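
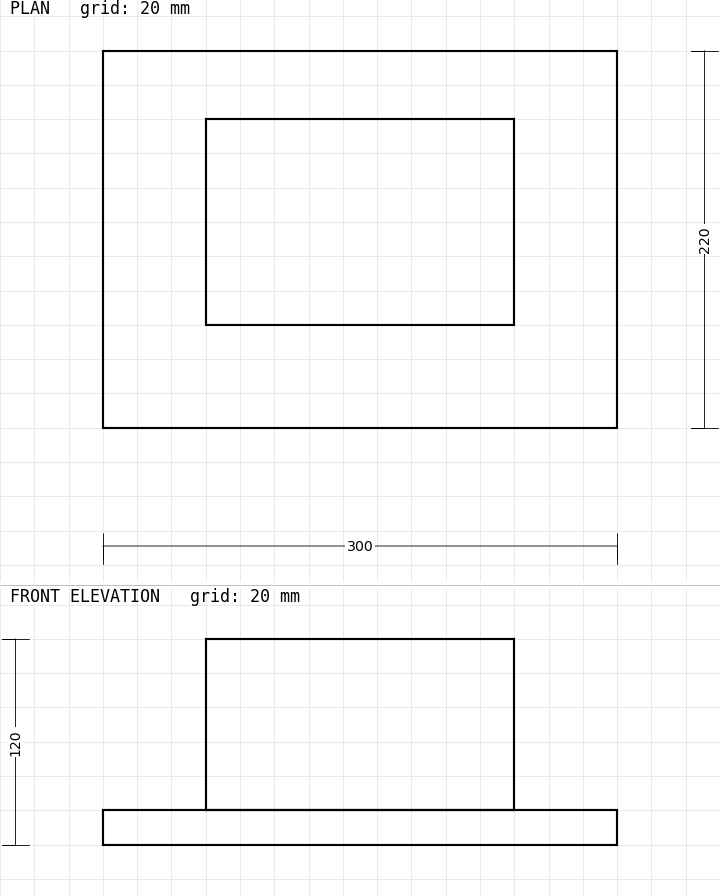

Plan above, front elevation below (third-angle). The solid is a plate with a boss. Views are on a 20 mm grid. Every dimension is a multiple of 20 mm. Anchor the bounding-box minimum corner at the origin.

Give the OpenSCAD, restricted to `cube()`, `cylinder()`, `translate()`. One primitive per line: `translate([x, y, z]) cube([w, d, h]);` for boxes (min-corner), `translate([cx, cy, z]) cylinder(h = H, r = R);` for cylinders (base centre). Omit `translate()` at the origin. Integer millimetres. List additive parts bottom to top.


cube([300, 220, 20]);
translate([60, 60, 20]) cube([180, 120, 100]);


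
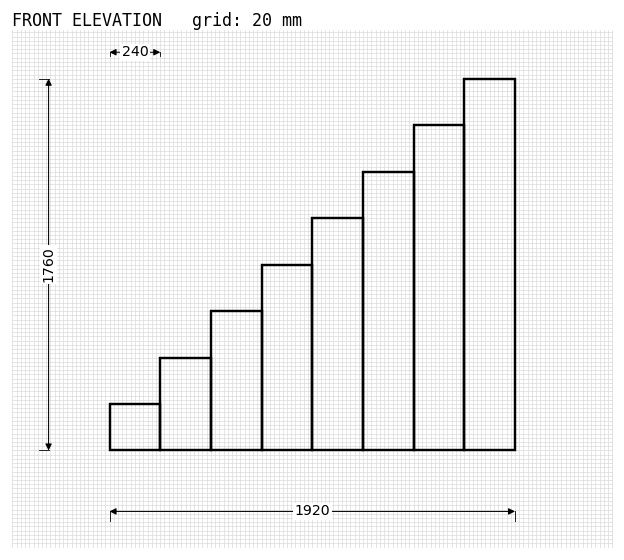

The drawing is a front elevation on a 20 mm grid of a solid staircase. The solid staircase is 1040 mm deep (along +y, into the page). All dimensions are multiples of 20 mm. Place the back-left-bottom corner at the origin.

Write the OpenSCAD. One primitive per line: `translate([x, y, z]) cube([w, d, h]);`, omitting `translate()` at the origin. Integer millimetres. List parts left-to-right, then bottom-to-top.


cube([240, 1040, 220]);
translate([240, 0, 0]) cube([240, 1040, 440]);
translate([480, 0, 0]) cube([240, 1040, 660]);
translate([720, 0, 0]) cube([240, 1040, 880]);
translate([960, 0, 0]) cube([240, 1040, 1100]);
translate([1200, 0, 0]) cube([240, 1040, 1320]);
translate([1440, 0, 0]) cube([240, 1040, 1540]);
translate([1680, 0, 0]) cube([240, 1040, 1760]);


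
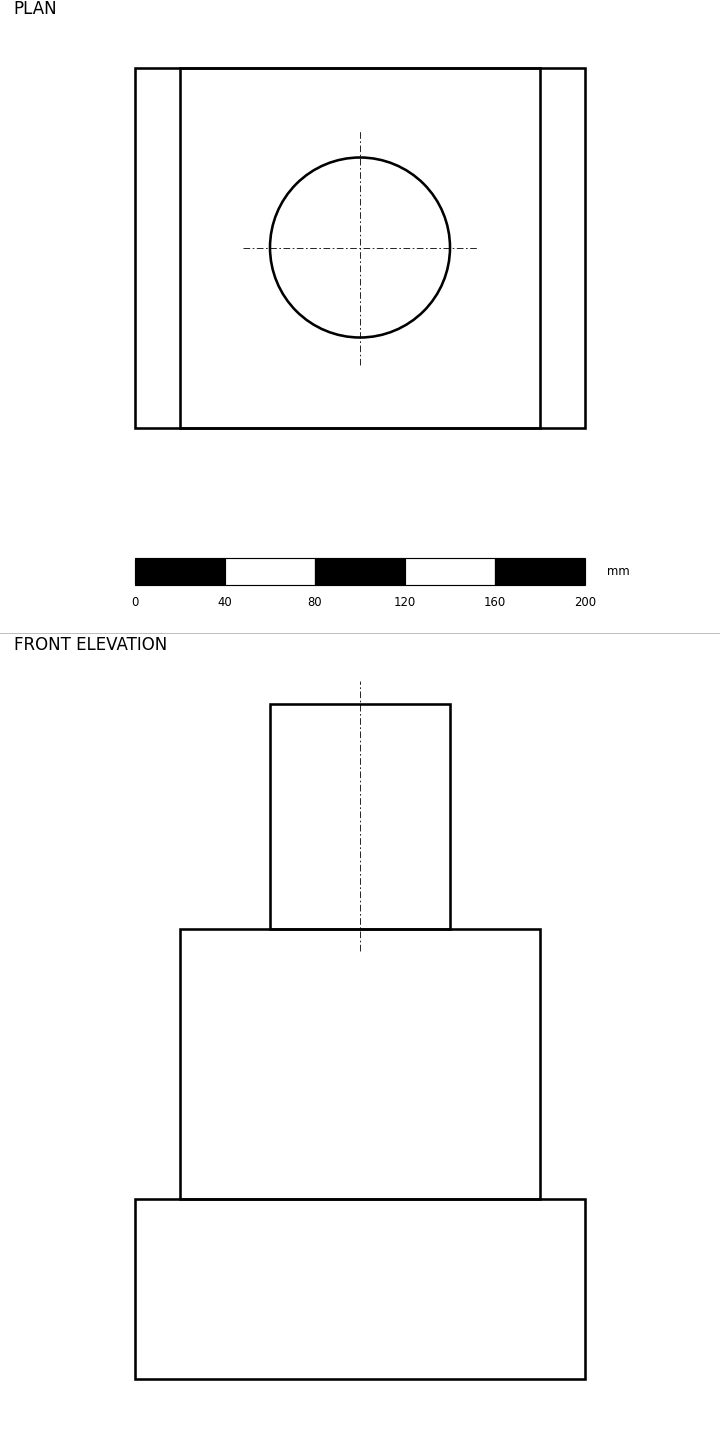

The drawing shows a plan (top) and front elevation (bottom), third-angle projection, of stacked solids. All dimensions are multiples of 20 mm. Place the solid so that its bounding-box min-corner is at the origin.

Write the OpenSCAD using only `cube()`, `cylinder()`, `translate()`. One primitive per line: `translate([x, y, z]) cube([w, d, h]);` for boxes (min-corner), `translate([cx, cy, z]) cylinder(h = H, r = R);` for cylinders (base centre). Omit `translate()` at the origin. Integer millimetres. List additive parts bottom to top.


cube([200, 160, 80]);
translate([20, 0, 80]) cube([160, 160, 120]);
translate([100, 80, 200]) cylinder(h = 100, r = 40);


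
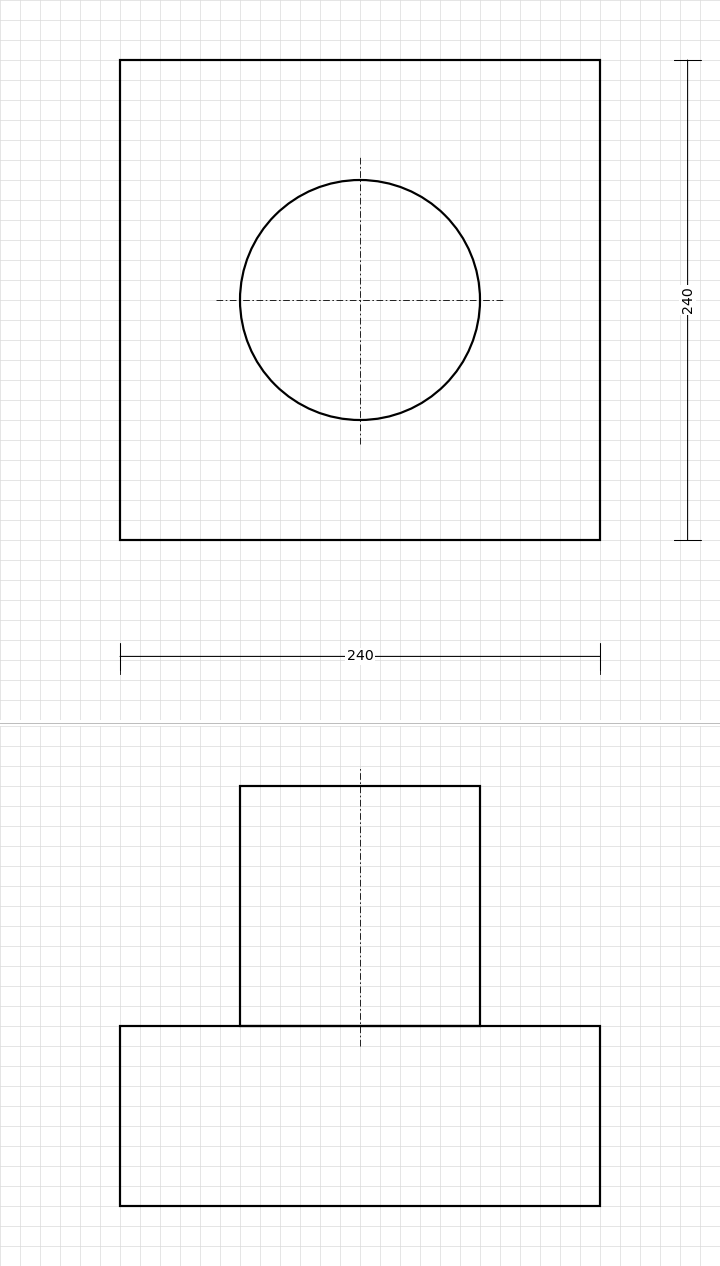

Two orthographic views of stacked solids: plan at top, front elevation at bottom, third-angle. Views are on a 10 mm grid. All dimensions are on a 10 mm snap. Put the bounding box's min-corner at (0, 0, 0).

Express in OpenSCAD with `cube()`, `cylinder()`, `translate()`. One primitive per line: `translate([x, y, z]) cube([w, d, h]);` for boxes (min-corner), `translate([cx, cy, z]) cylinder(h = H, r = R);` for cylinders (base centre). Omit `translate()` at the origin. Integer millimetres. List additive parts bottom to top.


cube([240, 240, 90]);
translate([120, 120, 90]) cylinder(h = 120, r = 60);


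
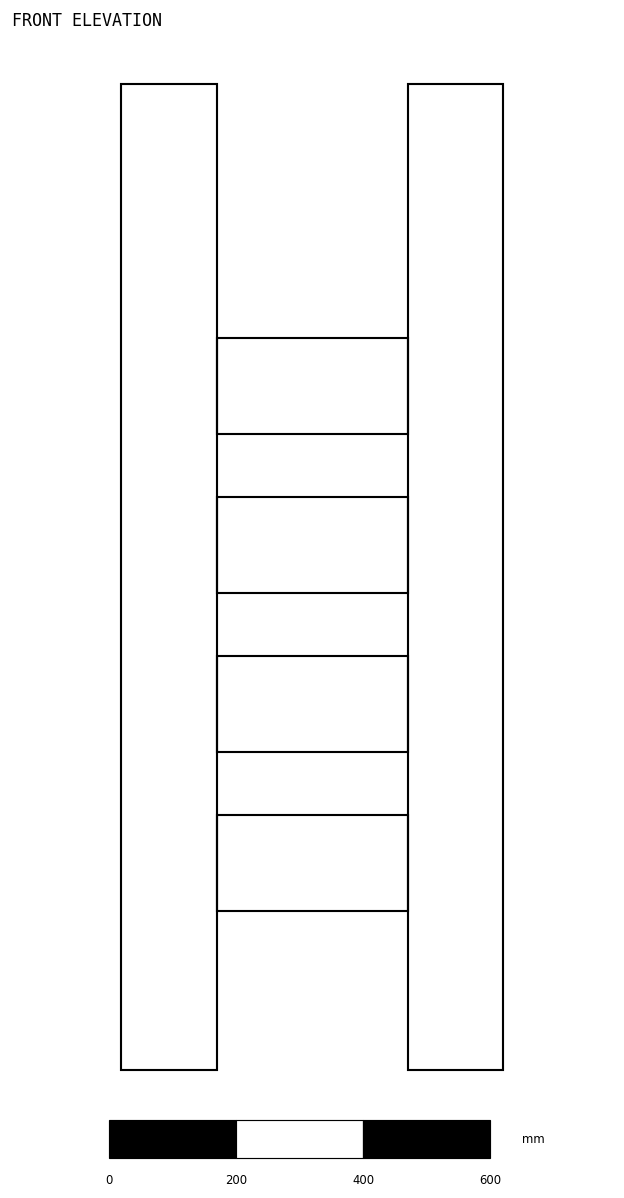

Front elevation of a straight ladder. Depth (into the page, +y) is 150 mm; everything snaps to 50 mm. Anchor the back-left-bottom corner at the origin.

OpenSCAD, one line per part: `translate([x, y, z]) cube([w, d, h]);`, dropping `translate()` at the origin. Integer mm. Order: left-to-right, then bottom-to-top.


cube([150, 150, 1550]);
translate([150, 0, 250]) cube([300, 150, 150]);
translate([150, 0, 500]) cube([300, 150, 150]);
translate([150, 0, 750]) cube([300, 150, 150]);
translate([150, 0, 1000]) cube([300, 150, 150]);
translate([450, 0, 0]) cube([150, 150, 1550]);


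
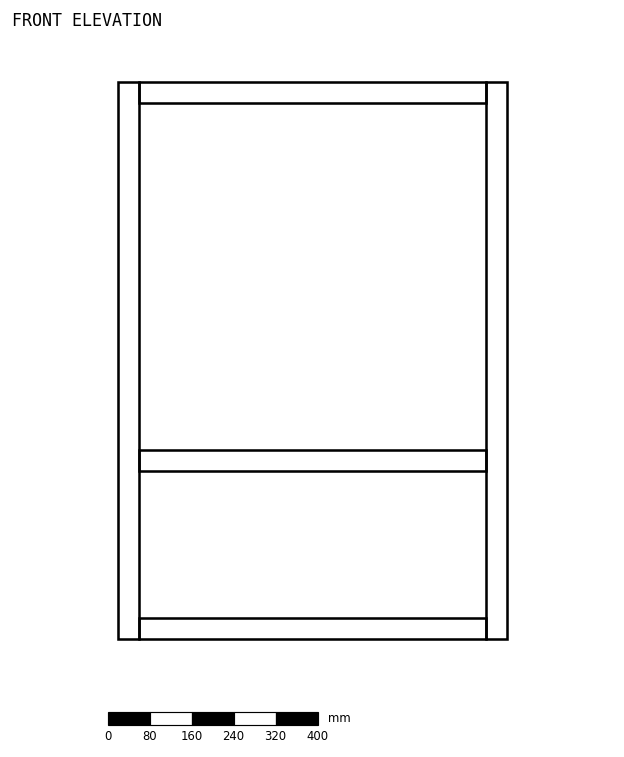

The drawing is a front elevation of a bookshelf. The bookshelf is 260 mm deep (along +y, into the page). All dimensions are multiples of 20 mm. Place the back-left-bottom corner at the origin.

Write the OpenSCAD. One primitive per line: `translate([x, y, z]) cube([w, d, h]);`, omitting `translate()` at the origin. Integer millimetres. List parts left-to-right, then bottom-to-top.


cube([40, 260, 1060]);
translate([40, 0, 0]) cube([660, 260, 40]);
translate([40, 0, 320]) cube([660, 260, 40]);
translate([40, 0, 1020]) cube([660, 260, 40]);
translate([700, 0, 0]) cube([40, 260, 1060]);


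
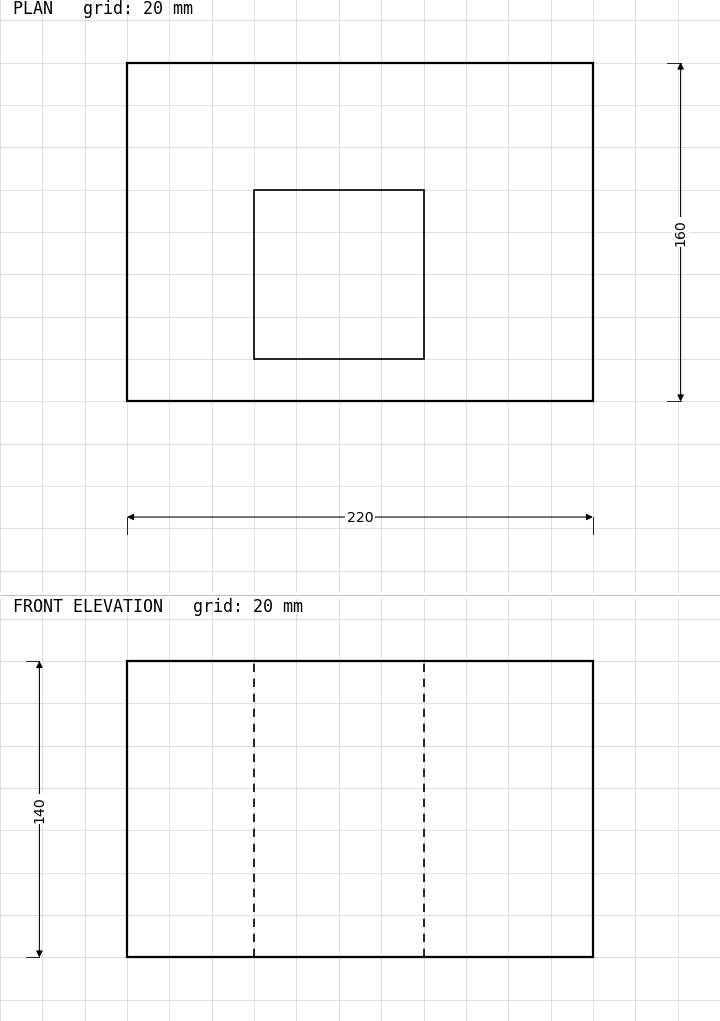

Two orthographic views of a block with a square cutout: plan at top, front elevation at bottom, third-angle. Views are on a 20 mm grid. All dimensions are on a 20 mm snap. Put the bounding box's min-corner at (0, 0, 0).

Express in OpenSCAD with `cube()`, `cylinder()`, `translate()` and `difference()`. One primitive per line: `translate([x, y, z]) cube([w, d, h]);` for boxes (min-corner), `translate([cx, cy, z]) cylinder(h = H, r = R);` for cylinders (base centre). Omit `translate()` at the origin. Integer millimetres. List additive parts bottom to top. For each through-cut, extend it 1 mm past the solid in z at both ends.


difference() {
  cube([220, 160, 140]);
  translate([60, 20, -1]) cube([80, 80, 142]);
}


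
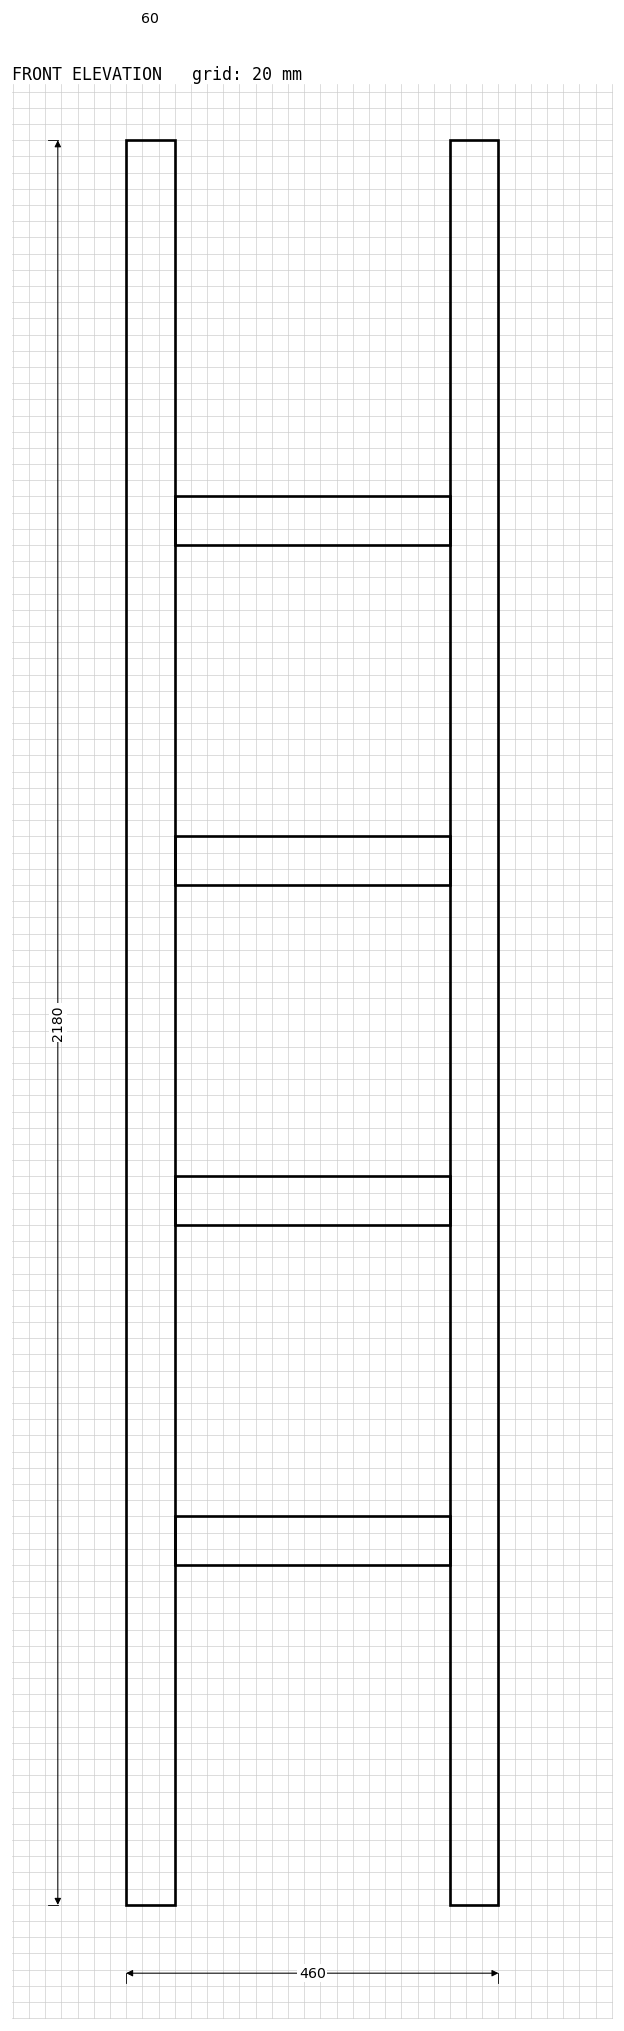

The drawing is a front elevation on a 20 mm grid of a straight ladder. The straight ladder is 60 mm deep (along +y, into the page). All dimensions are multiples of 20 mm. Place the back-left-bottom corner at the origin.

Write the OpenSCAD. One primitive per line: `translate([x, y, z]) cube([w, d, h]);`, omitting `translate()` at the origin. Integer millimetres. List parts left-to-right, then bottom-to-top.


cube([60, 60, 2180]);
translate([60, 0, 420]) cube([340, 60, 60]);
translate([60, 0, 840]) cube([340, 60, 60]);
translate([60, 0, 1260]) cube([340, 60, 60]);
translate([60, 0, 1680]) cube([340, 60, 60]);
translate([400, 0, 0]) cube([60, 60, 2180]);


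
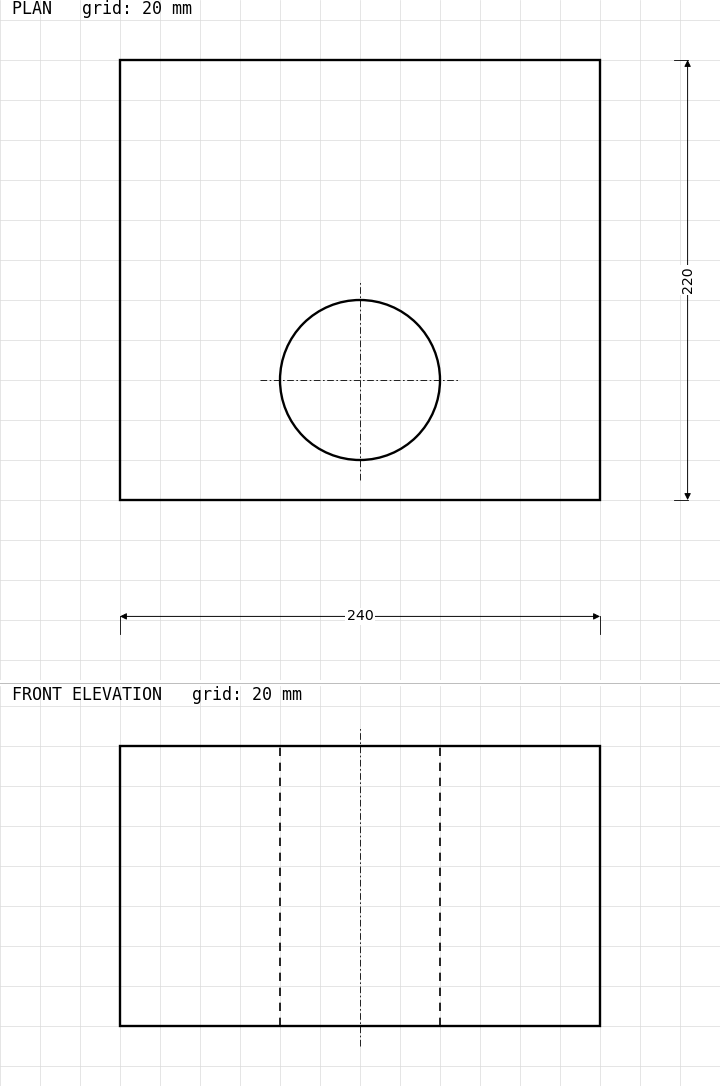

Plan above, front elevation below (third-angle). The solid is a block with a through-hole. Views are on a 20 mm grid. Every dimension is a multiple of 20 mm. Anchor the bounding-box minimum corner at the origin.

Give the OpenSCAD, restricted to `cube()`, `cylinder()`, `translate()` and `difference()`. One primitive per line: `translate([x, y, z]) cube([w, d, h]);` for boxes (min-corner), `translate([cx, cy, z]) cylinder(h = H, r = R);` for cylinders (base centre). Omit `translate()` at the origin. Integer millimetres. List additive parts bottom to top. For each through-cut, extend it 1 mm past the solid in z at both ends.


difference() {
  cube([240, 220, 140]);
  translate([120, 60, -1]) cylinder(h = 142, r = 40);
}


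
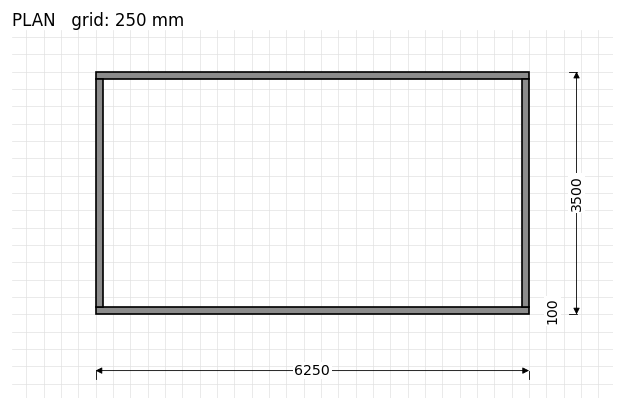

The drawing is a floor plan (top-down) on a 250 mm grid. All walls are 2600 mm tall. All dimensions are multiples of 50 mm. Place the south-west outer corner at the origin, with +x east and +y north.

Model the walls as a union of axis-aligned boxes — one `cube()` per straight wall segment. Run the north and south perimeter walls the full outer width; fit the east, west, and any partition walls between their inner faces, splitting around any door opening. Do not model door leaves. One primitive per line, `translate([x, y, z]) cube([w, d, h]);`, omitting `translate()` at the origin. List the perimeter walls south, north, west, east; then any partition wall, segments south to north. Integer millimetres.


cube([6250, 100, 2600]);
translate([0, 3400, 0]) cube([6250, 100, 2600]);
translate([0, 100, 0]) cube([100, 3300, 2600]);
translate([6150, 100, 0]) cube([100, 3300, 2600]);


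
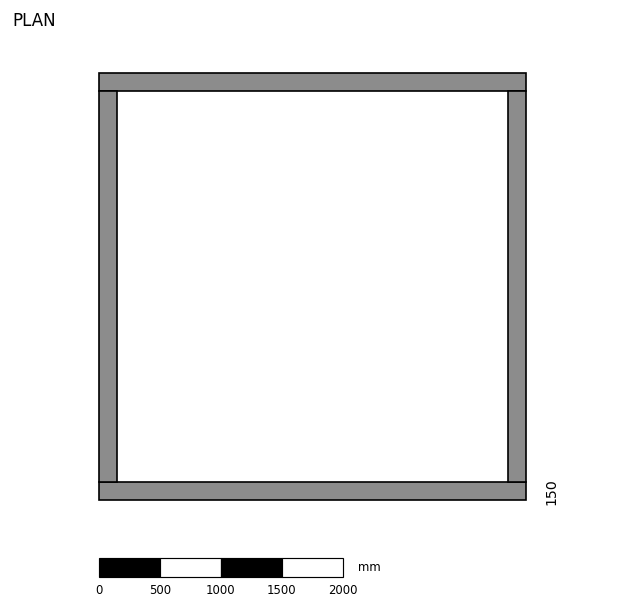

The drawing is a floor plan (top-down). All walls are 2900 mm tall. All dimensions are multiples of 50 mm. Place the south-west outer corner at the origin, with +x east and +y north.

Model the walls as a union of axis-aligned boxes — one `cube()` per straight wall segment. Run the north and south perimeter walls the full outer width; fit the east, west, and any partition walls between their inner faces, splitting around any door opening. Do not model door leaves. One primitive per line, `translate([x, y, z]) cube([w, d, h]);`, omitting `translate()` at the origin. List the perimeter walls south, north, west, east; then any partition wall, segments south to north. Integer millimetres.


cube([3500, 150, 2900]);
translate([0, 3350, 0]) cube([3500, 150, 2900]);
translate([0, 150, 0]) cube([150, 3200, 2900]);
translate([3350, 150, 0]) cube([150, 3200, 2900]);


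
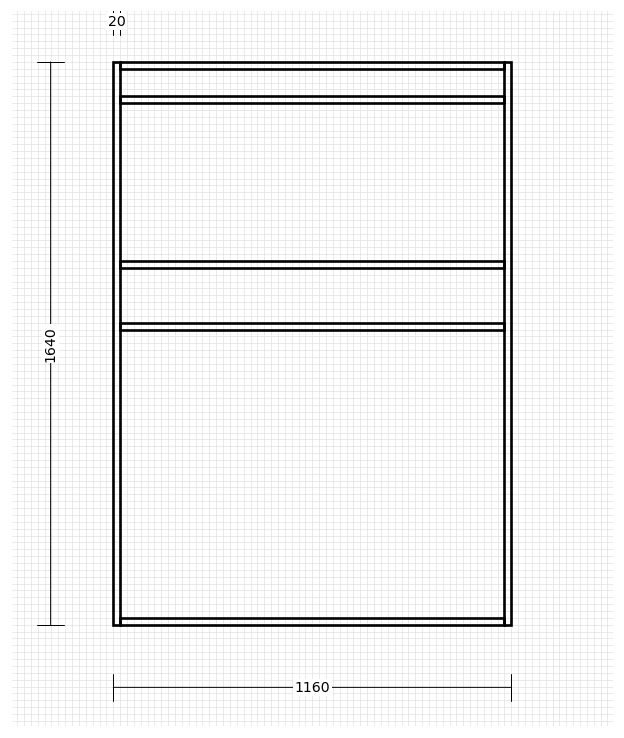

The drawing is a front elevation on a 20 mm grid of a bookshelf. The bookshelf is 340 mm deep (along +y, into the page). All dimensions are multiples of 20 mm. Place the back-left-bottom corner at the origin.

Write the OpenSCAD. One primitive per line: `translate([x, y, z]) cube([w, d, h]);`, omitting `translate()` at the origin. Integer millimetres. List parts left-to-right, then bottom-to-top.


cube([20, 340, 1640]);
translate([20, 0, 0]) cube([1120, 340, 20]);
translate([20, 0, 860]) cube([1120, 340, 20]);
translate([20, 0, 1040]) cube([1120, 340, 20]);
translate([20, 0, 1520]) cube([1120, 340, 20]);
translate([20, 0, 1620]) cube([1120, 340, 20]);
translate([1140, 0, 0]) cube([20, 340, 1640]);


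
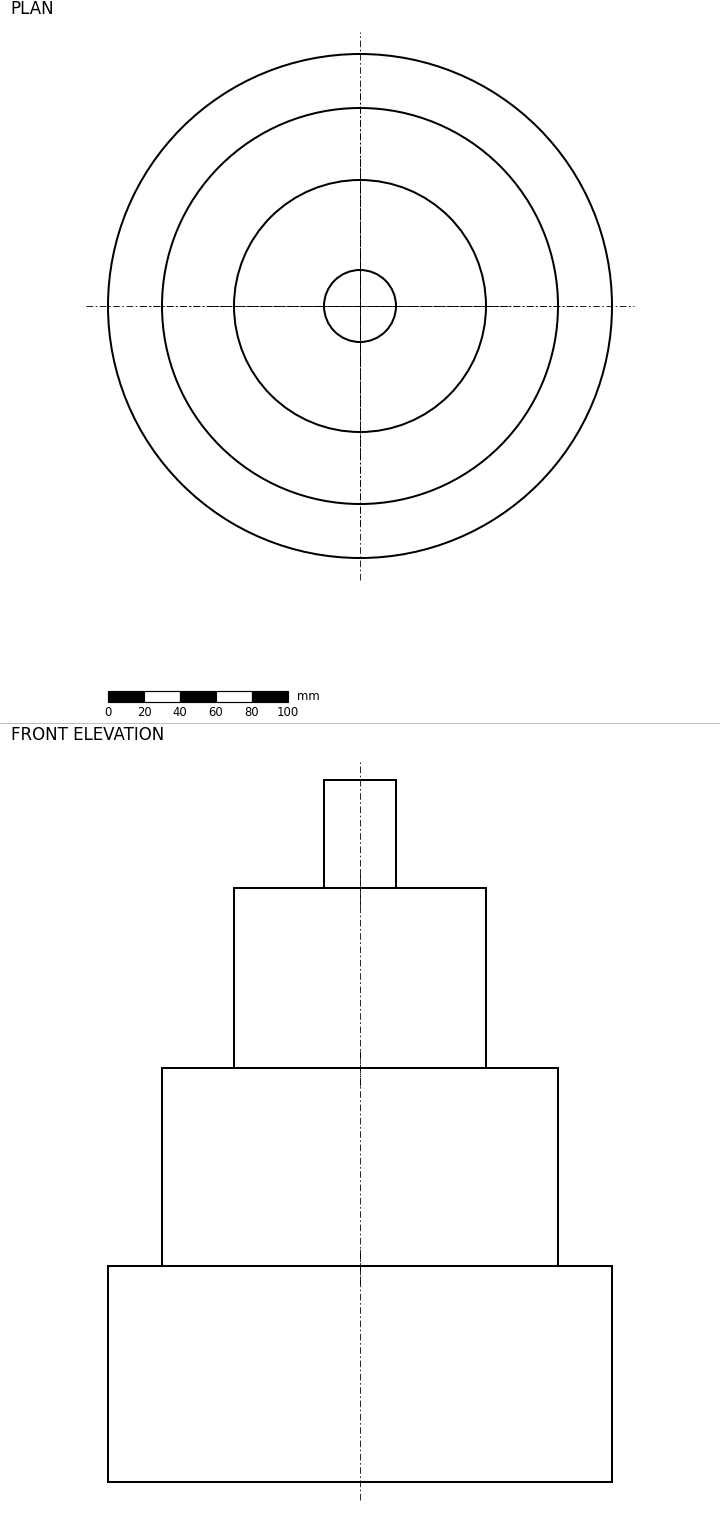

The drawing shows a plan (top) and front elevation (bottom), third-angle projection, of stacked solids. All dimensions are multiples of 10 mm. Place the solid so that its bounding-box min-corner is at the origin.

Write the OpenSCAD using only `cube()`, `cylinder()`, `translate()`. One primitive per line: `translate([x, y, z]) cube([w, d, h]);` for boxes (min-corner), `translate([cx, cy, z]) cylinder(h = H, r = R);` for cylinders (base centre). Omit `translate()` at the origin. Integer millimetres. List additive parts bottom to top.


translate([140, 140, 0]) cylinder(h = 120, r = 140);
translate([140, 140, 120]) cylinder(h = 110, r = 110);
translate([140, 140, 230]) cylinder(h = 100, r = 70);
translate([140, 140, 330]) cylinder(h = 60, r = 20);


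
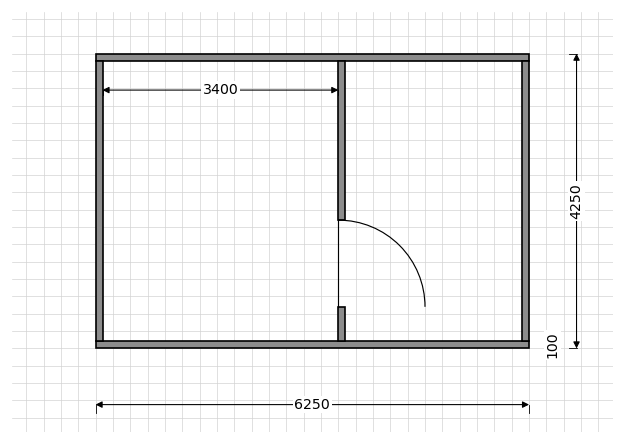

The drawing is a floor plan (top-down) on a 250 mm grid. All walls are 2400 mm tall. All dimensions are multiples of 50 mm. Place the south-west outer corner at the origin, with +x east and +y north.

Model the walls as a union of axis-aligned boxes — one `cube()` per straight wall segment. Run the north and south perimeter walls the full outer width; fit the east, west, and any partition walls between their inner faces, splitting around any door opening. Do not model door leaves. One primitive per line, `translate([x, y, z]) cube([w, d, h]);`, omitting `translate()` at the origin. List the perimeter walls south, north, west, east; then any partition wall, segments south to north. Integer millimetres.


cube([6250, 100, 2400]);
translate([0, 4150, 0]) cube([6250, 100, 2400]);
translate([0, 100, 0]) cube([100, 4050, 2400]);
translate([6150, 100, 0]) cube([100, 4050, 2400]);
translate([3500, 100, 0]) cube([100, 500, 2400]);
translate([3500, 1850, 0]) cube([100, 2300, 2400]);


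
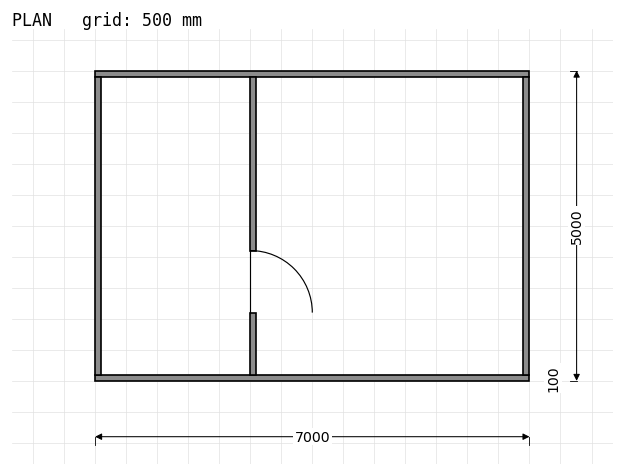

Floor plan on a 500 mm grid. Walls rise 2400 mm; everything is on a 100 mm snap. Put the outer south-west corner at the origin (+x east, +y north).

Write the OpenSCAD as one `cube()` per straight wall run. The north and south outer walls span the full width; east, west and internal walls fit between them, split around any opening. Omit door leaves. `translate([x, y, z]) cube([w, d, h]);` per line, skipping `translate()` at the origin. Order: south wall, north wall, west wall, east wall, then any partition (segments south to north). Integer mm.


cube([7000, 100, 2400]);
translate([0, 4900, 0]) cube([7000, 100, 2400]);
translate([0, 100, 0]) cube([100, 4800, 2400]);
translate([6900, 100, 0]) cube([100, 4800, 2400]);
translate([2500, 100, 0]) cube([100, 1000, 2400]);
translate([2500, 2100, 0]) cube([100, 2800, 2400]);


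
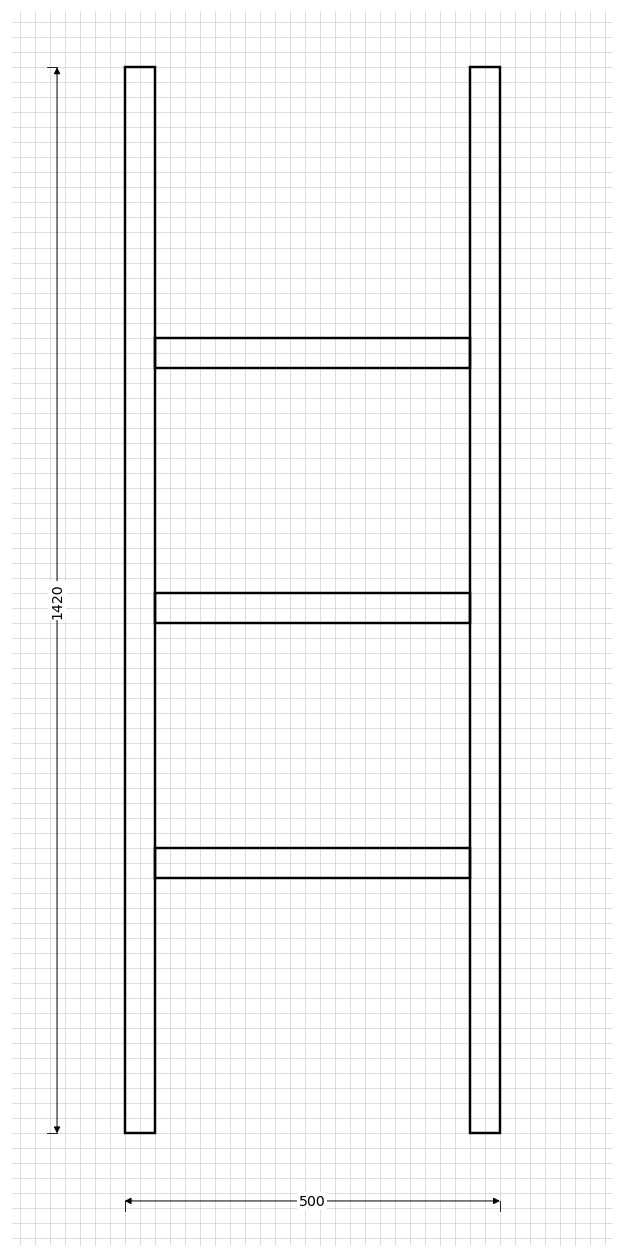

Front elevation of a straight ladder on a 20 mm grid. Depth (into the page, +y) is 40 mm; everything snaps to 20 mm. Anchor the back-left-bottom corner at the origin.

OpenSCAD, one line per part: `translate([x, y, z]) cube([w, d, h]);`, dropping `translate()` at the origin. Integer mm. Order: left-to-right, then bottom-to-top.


cube([40, 40, 1420]);
translate([40, 0, 340]) cube([420, 40, 40]);
translate([40, 0, 680]) cube([420, 40, 40]);
translate([40, 0, 1020]) cube([420, 40, 40]);
translate([460, 0, 0]) cube([40, 40, 1420]);


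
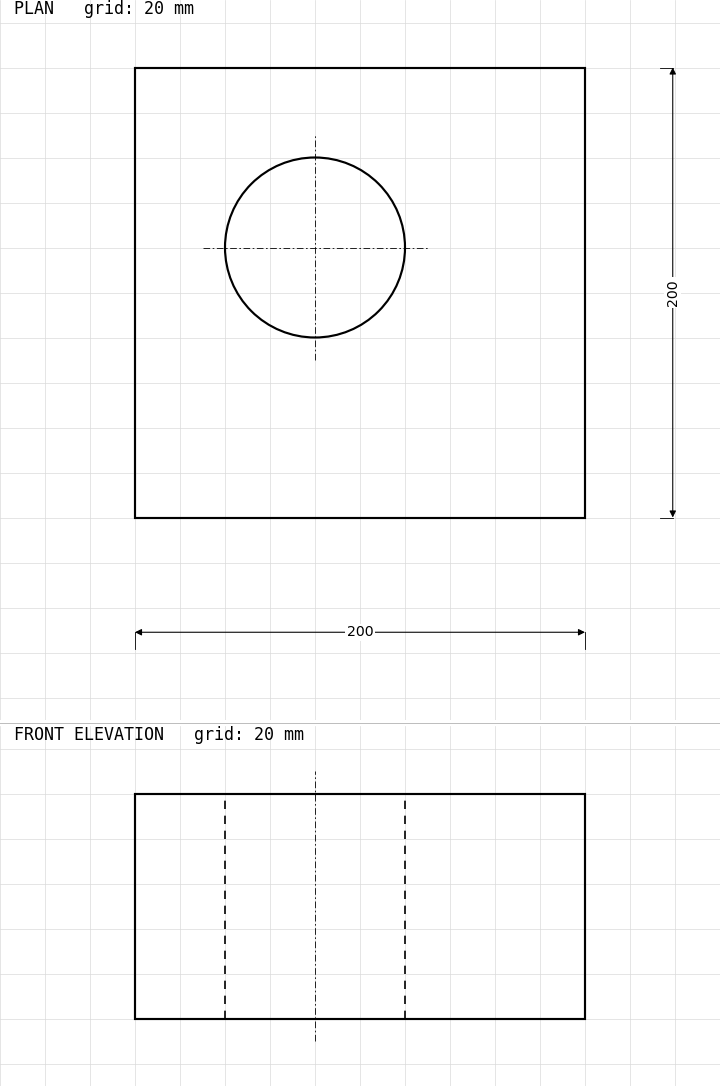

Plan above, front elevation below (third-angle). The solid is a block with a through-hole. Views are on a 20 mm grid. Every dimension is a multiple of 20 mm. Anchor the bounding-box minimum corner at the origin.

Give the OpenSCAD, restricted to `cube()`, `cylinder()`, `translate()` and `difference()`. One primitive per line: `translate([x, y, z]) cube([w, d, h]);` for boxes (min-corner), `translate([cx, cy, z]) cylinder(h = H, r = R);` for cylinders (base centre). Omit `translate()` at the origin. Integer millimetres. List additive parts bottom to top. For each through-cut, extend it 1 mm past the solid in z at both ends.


difference() {
  cube([200, 200, 100]);
  translate([80, 120, -1]) cylinder(h = 102, r = 40);
}


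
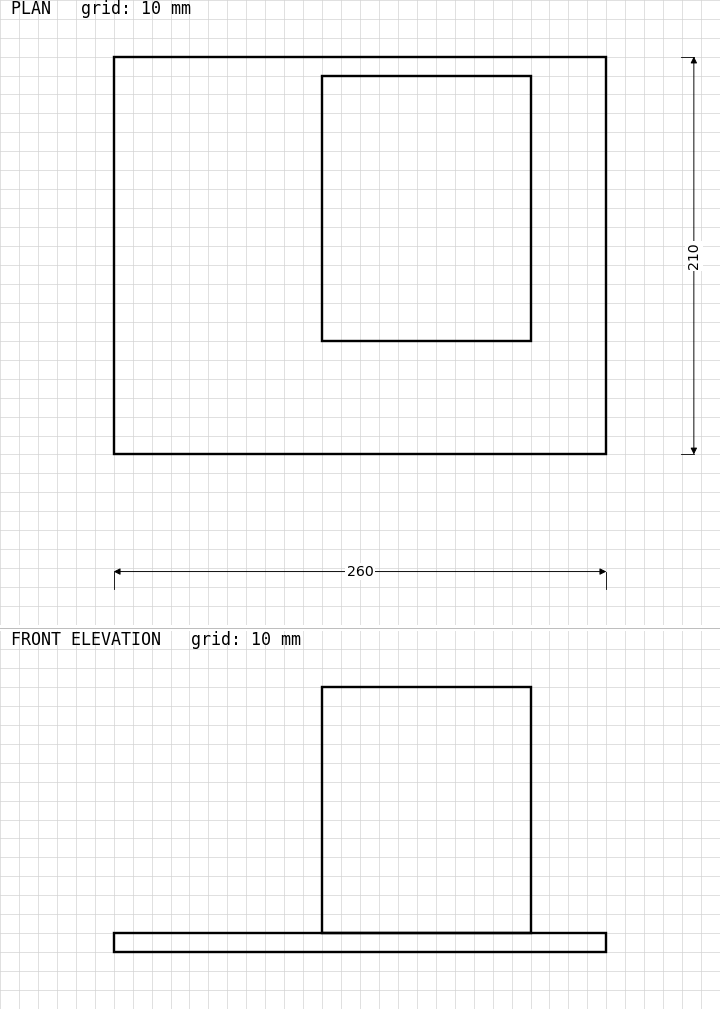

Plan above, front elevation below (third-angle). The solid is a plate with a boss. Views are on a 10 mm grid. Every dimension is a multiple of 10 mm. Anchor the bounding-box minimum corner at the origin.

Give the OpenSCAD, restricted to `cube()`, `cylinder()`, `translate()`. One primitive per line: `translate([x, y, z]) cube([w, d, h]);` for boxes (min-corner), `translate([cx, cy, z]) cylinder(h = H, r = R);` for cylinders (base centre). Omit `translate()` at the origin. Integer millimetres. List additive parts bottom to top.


cube([260, 210, 10]);
translate([110, 60, 10]) cube([110, 140, 130]);


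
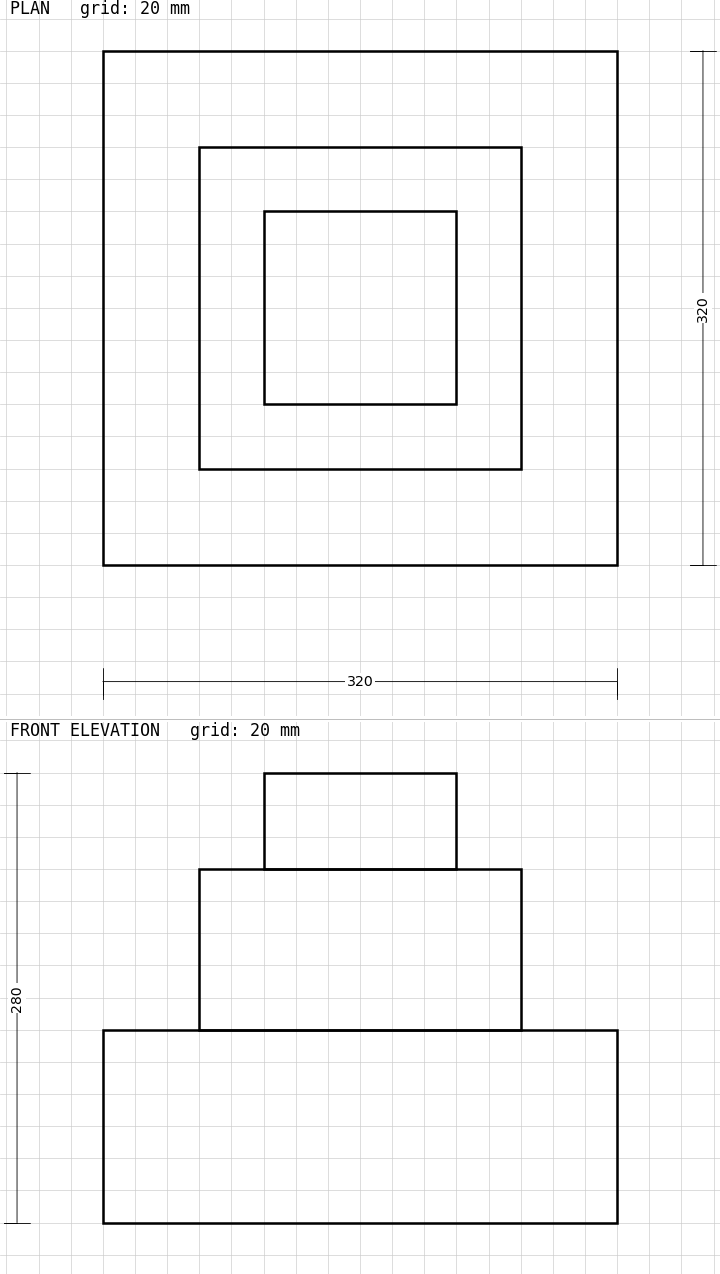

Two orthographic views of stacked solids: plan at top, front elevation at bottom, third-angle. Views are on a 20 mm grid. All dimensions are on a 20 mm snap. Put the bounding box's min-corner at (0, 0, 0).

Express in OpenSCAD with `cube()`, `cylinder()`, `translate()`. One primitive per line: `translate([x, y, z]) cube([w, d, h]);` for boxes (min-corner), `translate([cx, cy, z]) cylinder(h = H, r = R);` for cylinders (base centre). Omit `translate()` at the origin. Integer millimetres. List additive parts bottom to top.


cube([320, 320, 120]);
translate([60, 60, 120]) cube([200, 200, 100]);
translate([100, 100, 220]) cube([120, 120, 60]);


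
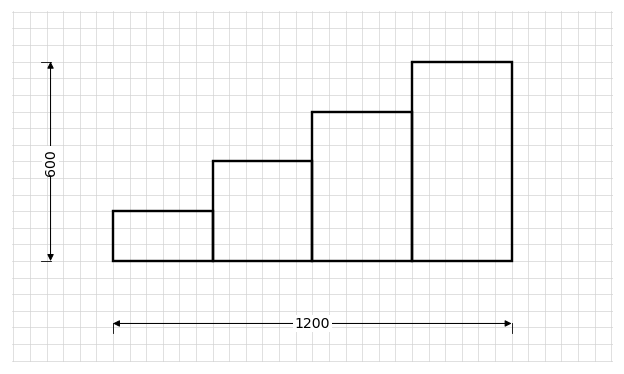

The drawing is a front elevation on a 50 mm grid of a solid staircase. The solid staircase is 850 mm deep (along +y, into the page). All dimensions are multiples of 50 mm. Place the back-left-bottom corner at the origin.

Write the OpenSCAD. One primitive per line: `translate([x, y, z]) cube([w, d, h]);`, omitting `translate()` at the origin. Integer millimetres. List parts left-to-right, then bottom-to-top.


cube([300, 850, 150]);
translate([300, 0, 0]) cube([300, 850, 300]);
translate([600, 0, 0]) cube([300, 850, 450]);
translate([900, 0, 0]) cube([300, 850, 600]);


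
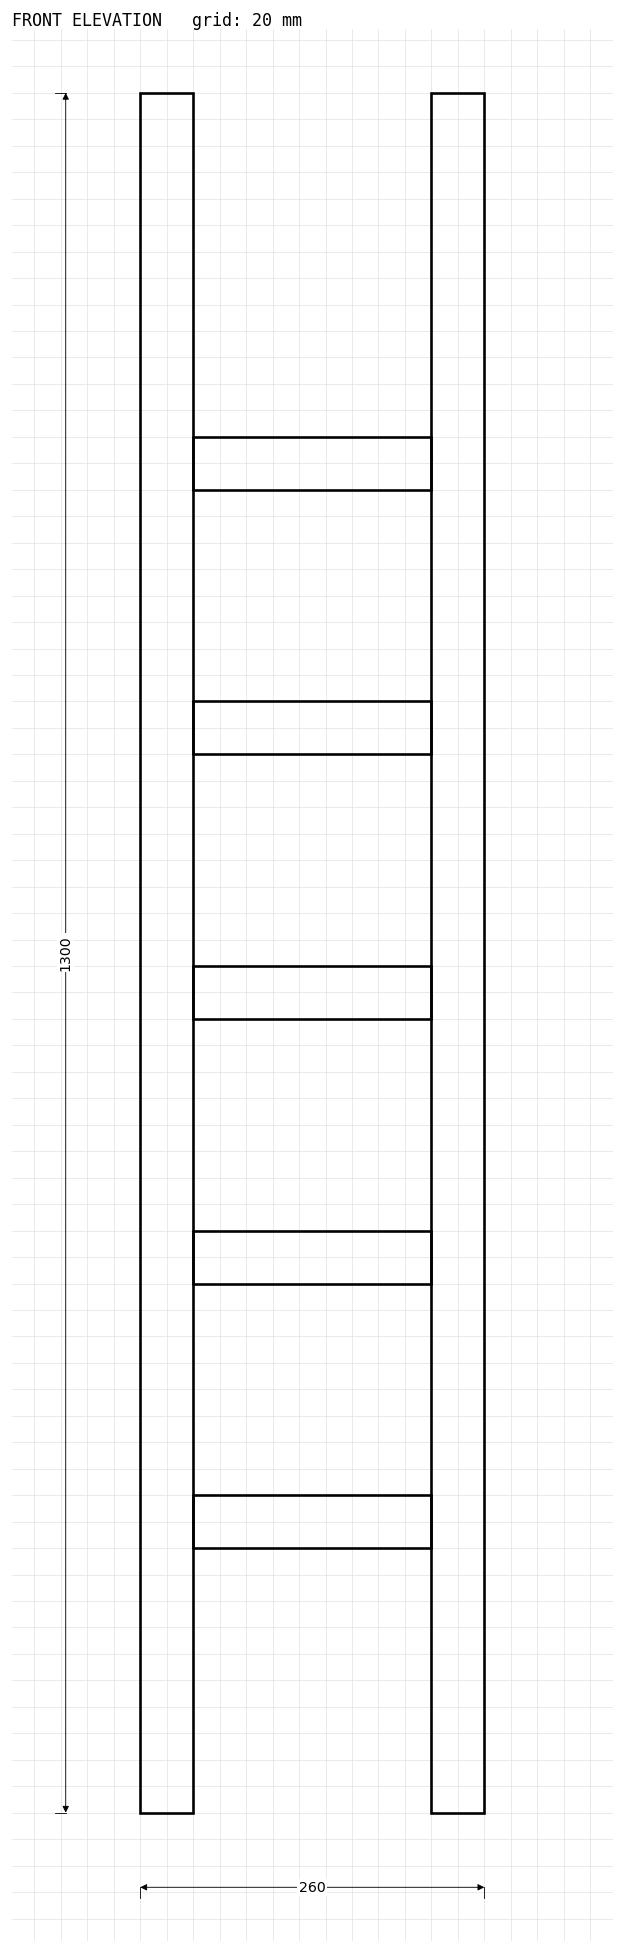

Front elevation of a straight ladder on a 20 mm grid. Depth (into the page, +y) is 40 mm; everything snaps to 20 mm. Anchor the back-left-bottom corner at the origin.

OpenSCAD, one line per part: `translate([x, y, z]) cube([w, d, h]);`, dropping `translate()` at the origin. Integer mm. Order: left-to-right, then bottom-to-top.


cube([40, 40, 1300]);
translate([40, 0, 200]) cube([180, 40, 40]);
translate([40, 0, 400]) cube([180, 40, 40]);
translate([40, 0, 600]) cube([180, 40, 40]);
translate([40, 0, 800]) cube([180, 40, 40]);
translate([40, 0, 1000]) cube([180, 40, 40]);
translate([220, 0, 0]) cube([40, 40, 1300]);


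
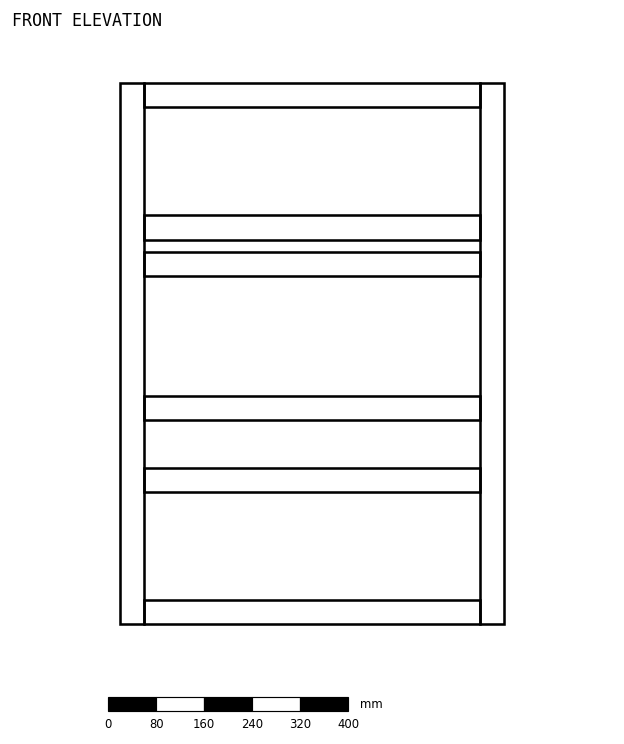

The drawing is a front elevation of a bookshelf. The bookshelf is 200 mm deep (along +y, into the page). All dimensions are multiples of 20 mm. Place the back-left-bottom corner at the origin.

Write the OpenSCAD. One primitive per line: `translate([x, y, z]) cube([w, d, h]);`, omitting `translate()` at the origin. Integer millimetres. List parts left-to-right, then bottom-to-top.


cube([40, 200, 900]);
translate([40, 0, 0]) cube([560, 200, 40]);
translate([40, 0, 220]) cube([560, 200, 40]);
translate([40, 0, 340]) cube([560, 200, 40]);
translate([40, 0, 580]) cube([560, 200, 40]);
translate([40, 0, 640]) cube([560, 200, 40]);
translate([40, 0, 860]) cube([560, 200, 40]);
translate([600, 0, 0]) cube([40, 200, 900]);


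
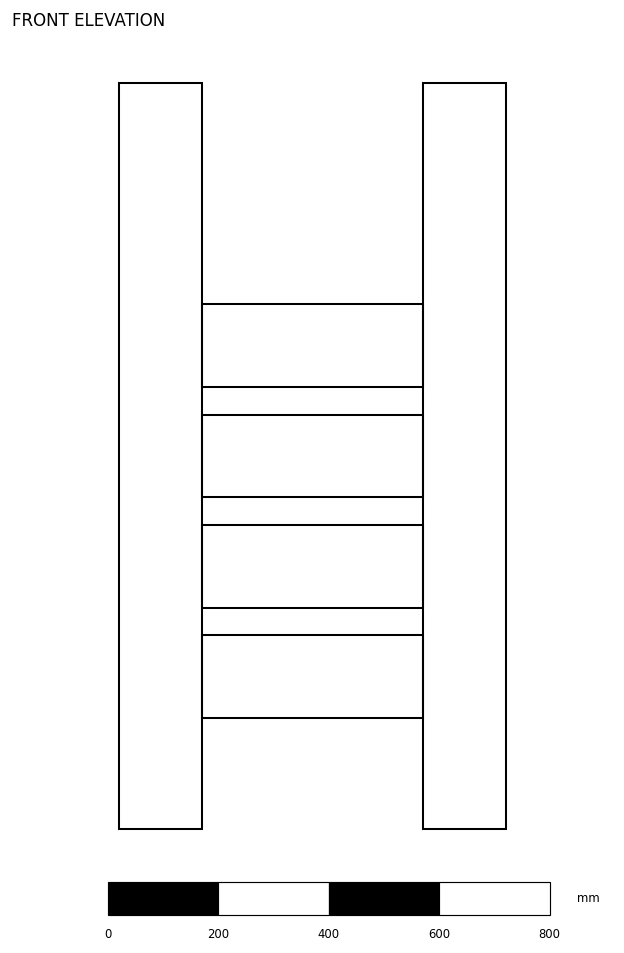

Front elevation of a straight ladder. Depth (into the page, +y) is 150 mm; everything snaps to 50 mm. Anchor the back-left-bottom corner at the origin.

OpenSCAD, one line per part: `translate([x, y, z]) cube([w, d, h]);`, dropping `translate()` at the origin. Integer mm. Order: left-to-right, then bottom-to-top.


cube([150, 150, 1350]);
translate([150, 0, 200]) cube([400, 150, 150]);
translate([150, 0, 400]) cube([400, 150, 150]);
translate([150, 0, 600]) cube([400, 150, 150]);
translate([150, 0, 800]) cube([400, 150, 150]);
translate([550, 0, 0]) cube([150, 150, 1350]);


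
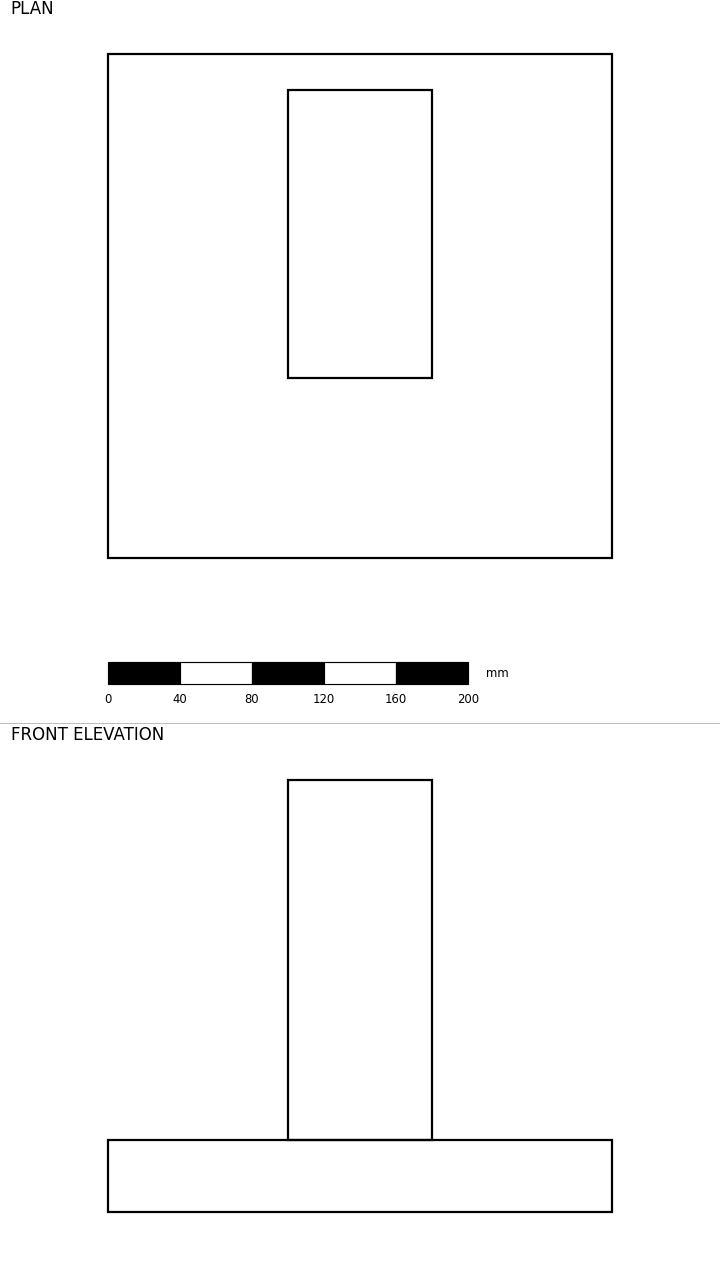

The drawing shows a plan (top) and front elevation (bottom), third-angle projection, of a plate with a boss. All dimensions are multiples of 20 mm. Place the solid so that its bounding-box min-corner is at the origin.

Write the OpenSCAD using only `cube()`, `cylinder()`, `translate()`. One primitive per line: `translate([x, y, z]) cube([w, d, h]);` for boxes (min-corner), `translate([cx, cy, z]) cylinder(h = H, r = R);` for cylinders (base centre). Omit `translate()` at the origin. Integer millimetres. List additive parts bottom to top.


cube([280, 280, 40]);
translate([100, 100, 40]) cube([80, 160, 200]);


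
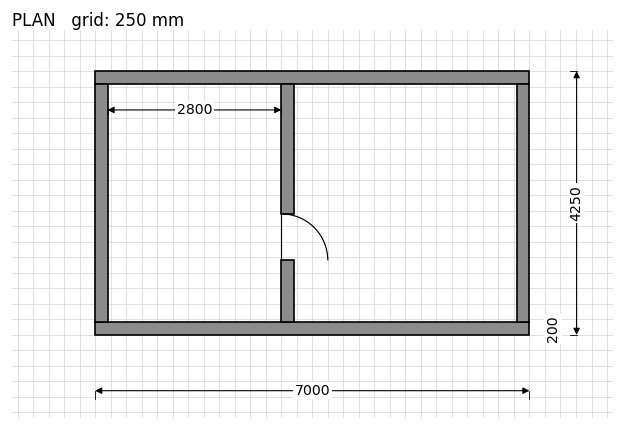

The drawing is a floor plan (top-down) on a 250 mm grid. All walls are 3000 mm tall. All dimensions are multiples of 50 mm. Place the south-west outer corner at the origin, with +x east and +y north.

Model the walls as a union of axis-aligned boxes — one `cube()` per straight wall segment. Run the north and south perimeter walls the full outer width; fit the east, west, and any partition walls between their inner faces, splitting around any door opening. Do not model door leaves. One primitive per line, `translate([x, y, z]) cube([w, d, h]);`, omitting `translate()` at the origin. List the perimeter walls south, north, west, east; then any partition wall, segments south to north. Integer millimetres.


cube([7000, 200, 3000]);
translate([0, 4050, 0]) cube([7000, 200, 3000]);
translate([0, 200, 0]) cube([200, 3850, 3000]);
translate([6800, 200, 0]) cube([200, 3850, 3000]);
translate([3000, 200, 0]) cube([200, 1000, 3000]);
translate([3000, 1950, 0]) cube([200, 2100, 3000]);


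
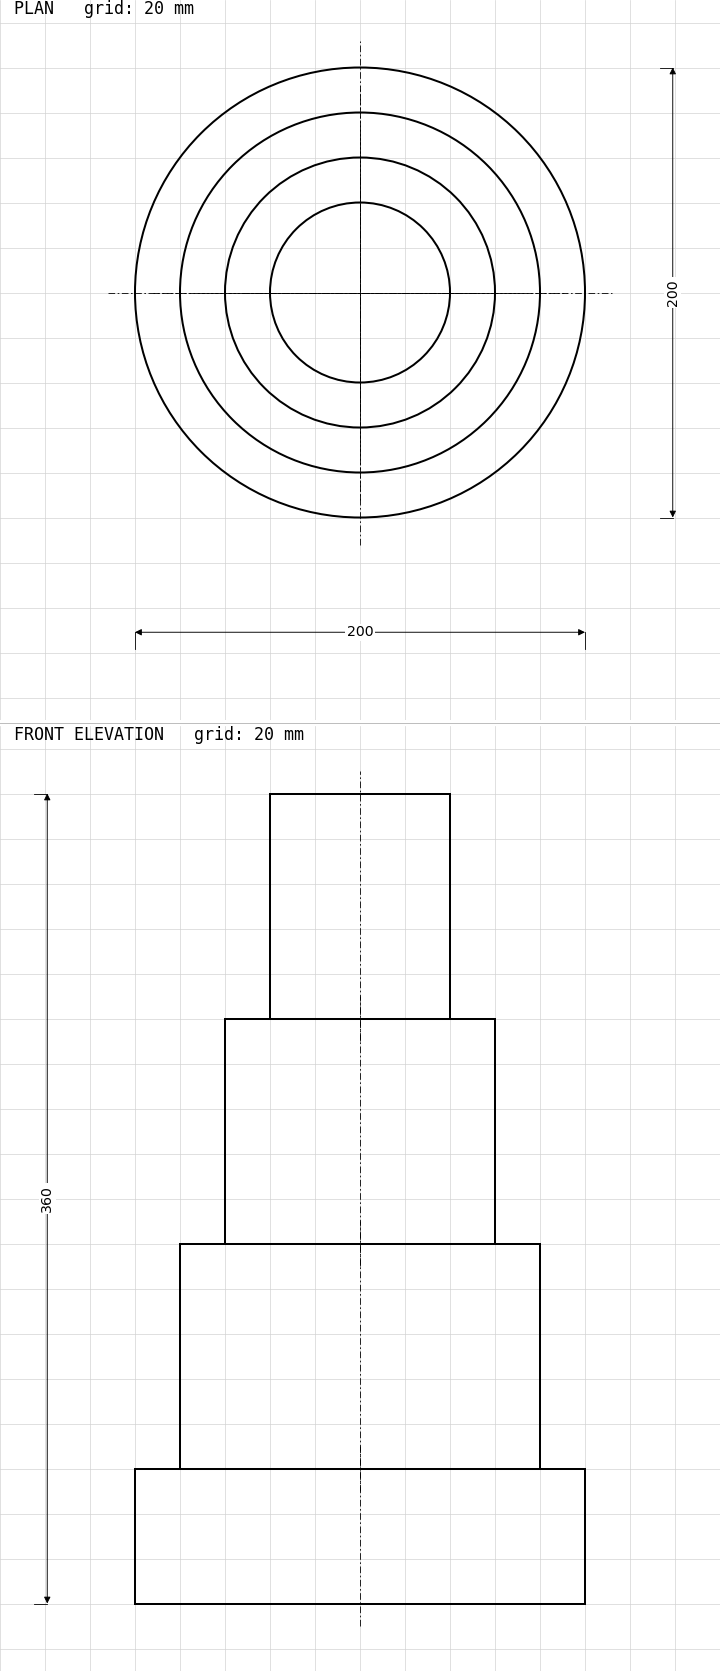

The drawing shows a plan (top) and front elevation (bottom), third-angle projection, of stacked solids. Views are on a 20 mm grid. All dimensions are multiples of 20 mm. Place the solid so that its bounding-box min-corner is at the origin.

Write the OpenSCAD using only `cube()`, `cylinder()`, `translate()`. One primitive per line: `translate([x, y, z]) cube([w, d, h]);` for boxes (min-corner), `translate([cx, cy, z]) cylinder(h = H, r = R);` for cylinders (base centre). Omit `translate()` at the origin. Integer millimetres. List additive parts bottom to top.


translate([100, 100, 0]) cylinder(h = 60, r = 100);
translate([100, 100, 60]) cylinder(h = 100, r = 80);
translate([100, 100, 160]) cylinder(h = 100, r = 60);
translate([100, 100, 260]) cylinder(h = 100, r = 40);


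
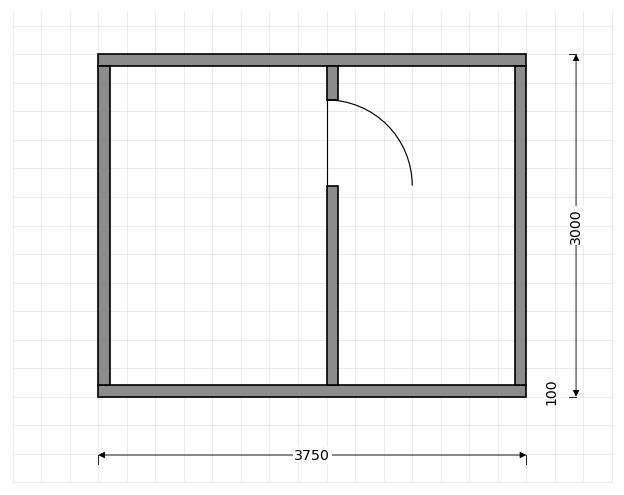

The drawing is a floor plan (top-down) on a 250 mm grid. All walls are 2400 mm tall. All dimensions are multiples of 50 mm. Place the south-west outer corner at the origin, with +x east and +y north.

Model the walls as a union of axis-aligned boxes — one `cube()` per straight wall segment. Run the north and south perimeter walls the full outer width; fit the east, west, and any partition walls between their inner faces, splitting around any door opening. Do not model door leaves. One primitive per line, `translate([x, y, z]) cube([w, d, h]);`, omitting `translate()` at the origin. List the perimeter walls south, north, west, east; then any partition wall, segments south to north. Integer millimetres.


cube([3750, 100, 2400]);
translate([0, 2900, 0]) cube([3750, 100, 2400]);
translate([0, 100, 0]) cube([100, 2800, 2400]);
translate([3650, 100, 0]) cube([100, 2800, 2400]);
translate([2000, 100, 0]) cube([100, 1750, 2400]);
translate([2000, 2600, 0]) cube([100, 300, 2400]);


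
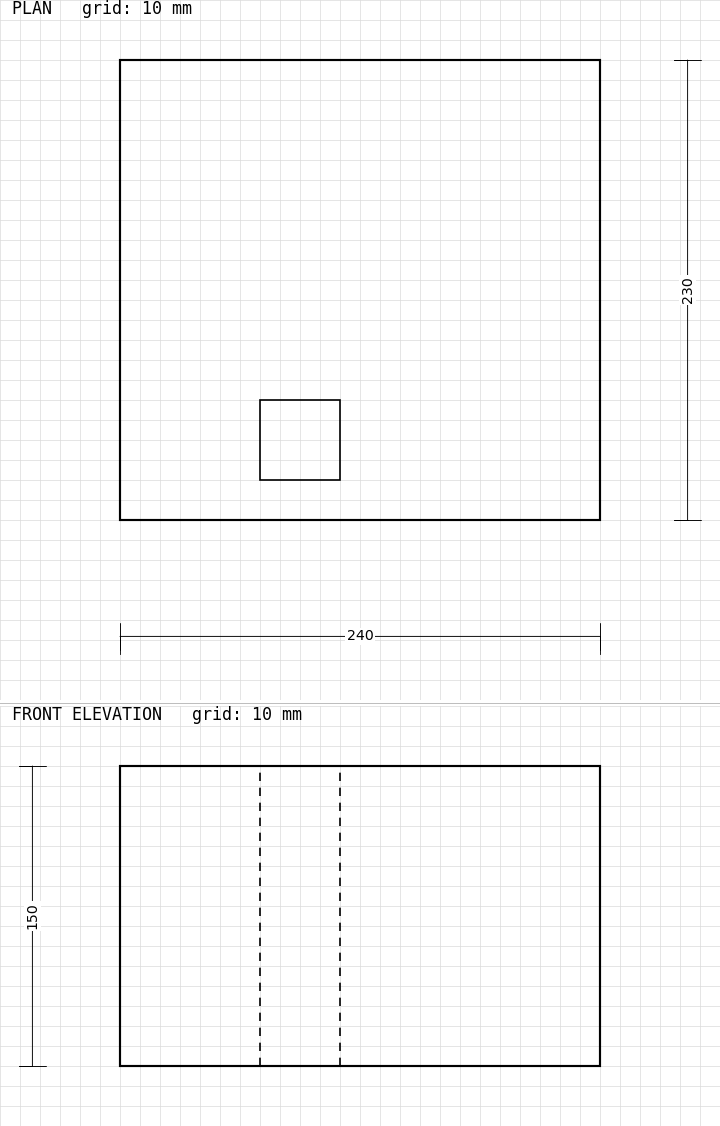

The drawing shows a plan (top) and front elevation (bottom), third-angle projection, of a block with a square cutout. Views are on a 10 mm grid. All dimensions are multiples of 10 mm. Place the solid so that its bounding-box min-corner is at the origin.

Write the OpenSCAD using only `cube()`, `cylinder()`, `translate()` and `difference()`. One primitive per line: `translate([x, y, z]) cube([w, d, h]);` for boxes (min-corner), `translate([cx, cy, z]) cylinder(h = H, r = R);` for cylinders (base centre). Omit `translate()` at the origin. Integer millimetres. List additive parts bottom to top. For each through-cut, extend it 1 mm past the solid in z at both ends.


difference() {
  cube([240, 230, 150]);
  translate([70, 20, -1]) cube([40, 40, 152]);
}


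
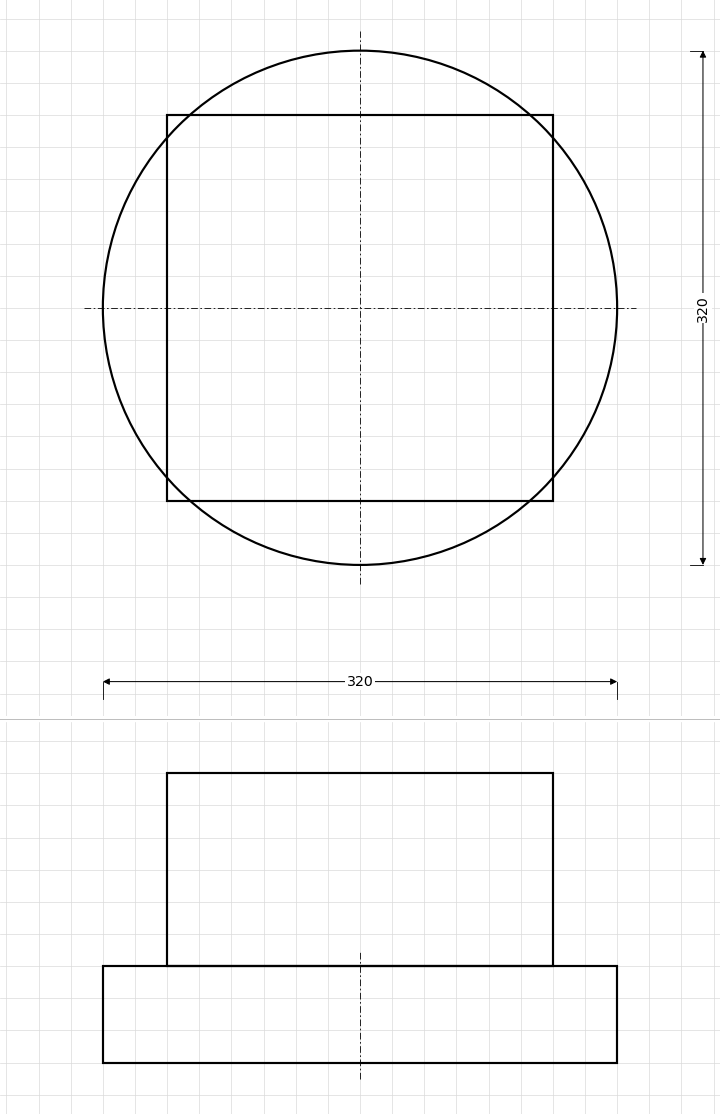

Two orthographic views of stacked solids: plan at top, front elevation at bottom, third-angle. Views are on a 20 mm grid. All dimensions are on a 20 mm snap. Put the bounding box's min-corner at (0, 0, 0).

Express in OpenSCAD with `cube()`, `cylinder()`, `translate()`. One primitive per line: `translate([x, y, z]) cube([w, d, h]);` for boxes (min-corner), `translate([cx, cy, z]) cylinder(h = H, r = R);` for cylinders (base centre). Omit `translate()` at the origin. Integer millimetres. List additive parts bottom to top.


translate([160, 160, 0]) cylinder(h = 60, r = 160);
translate([40, 40, 60]) cube([240, 240, 120]);


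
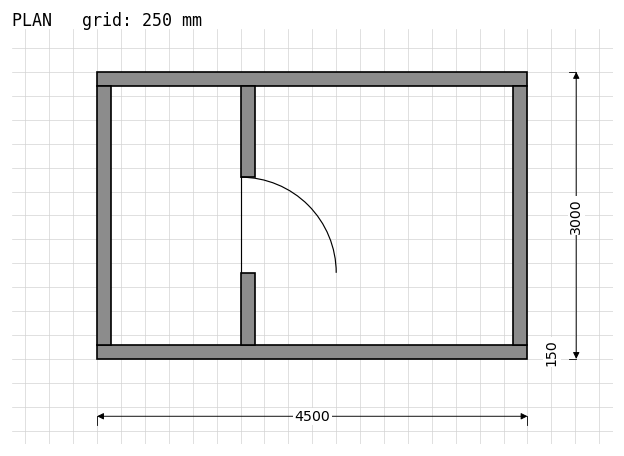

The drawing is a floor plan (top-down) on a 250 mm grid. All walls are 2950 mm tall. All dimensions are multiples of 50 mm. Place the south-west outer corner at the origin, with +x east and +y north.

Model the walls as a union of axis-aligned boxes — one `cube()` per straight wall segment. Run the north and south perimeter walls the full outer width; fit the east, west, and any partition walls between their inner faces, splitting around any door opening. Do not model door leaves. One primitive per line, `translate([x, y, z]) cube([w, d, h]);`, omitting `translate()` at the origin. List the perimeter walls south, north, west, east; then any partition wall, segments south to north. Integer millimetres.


cube([4500, 150, 2950]);
translate([0, 2850, 0]) cube([4500, 150, 2950]);
translate([0, 150, 0]) cube([150, 2700, 2950]);
translate([4350, 150, 0]) cube([150, 2700, 2950]);
translate([1500, 150, 0]) cube([150, 750, 2950]);
translate([1500, 1900, 0]) cube([150, 950, 2950]);


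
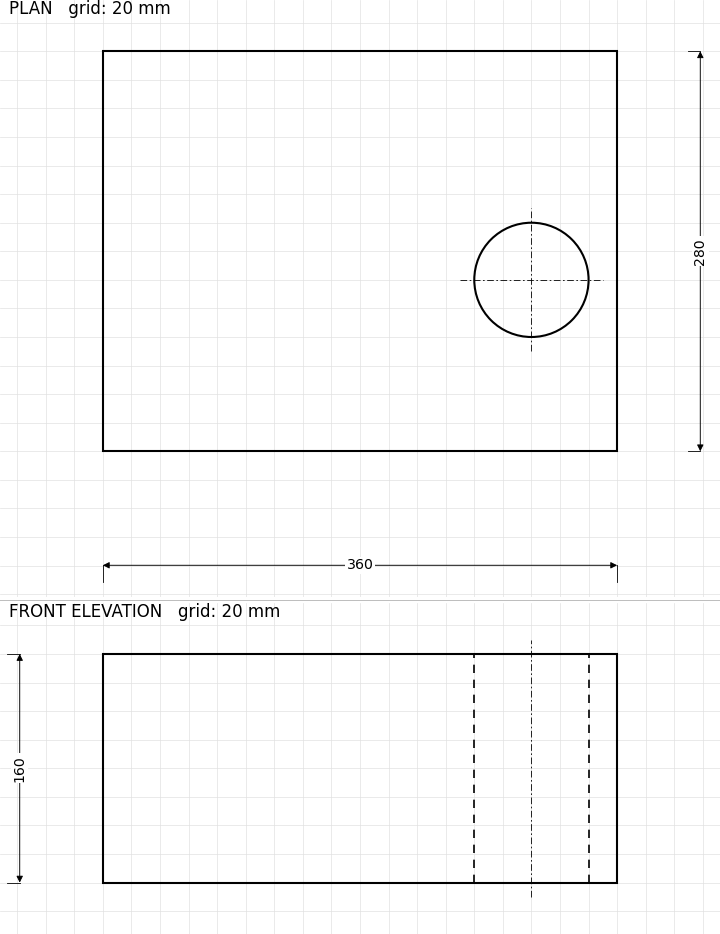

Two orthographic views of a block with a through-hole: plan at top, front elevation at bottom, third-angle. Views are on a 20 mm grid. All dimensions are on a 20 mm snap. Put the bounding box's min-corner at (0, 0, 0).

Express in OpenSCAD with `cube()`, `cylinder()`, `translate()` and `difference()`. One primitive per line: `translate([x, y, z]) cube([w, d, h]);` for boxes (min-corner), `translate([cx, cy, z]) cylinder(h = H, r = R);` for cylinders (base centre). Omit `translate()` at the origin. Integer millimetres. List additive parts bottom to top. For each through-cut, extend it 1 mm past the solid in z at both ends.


difference() {
  cube([360, 280, 160]);
  translate([300, 120, -1]) cylinder(h = 162, r = 40);
}


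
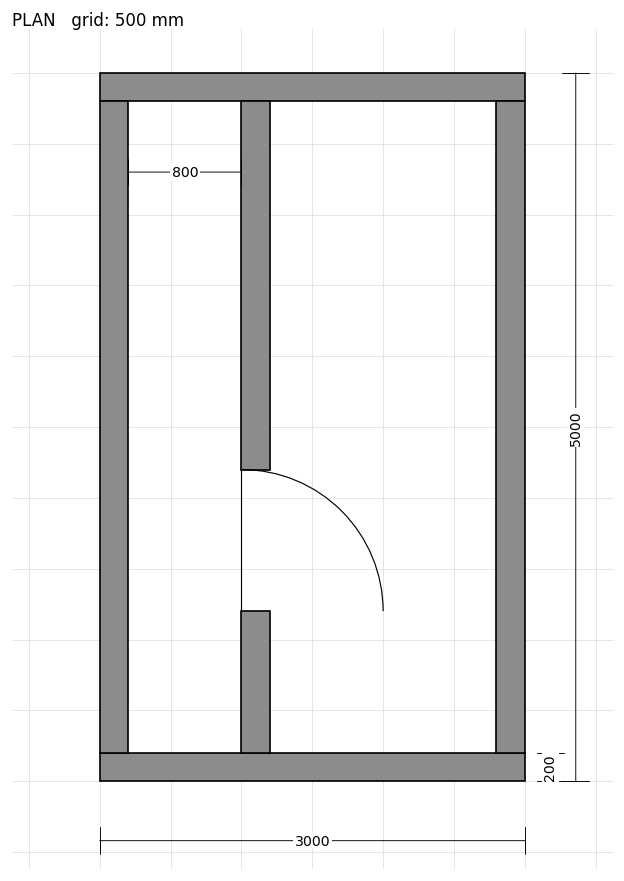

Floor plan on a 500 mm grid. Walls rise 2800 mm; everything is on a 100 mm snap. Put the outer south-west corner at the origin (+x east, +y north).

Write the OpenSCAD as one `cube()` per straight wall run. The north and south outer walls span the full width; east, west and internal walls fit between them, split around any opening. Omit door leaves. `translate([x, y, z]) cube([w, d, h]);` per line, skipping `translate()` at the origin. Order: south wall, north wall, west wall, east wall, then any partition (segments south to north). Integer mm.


cube([3000, 200, 2800]);
translate([0, 4800, 0]) cube([3000, 200, 2800]);
translate([0, 200, 0]) cube([200, 4600, 2800]);
translate([2800, 200, 0]) cube([200, 4600, 2800]);
translate([1000, 200, 0]) cube([200, 1000, 2800]);
translate([1000, 2200, 0]) cube([200, 2600, 2800]);


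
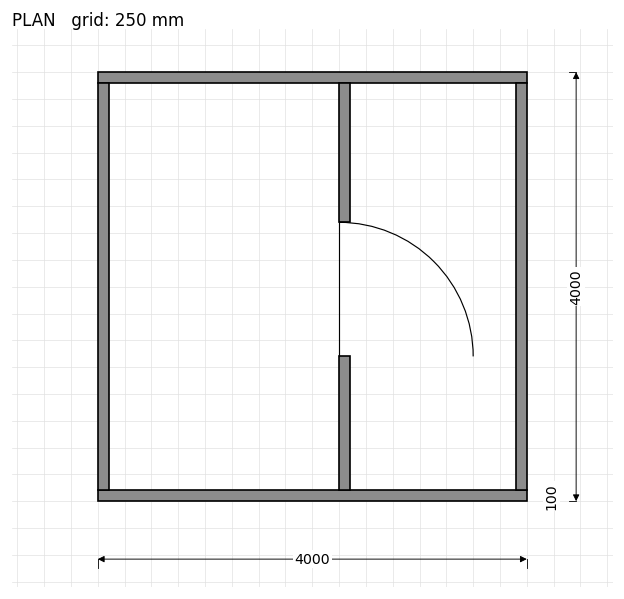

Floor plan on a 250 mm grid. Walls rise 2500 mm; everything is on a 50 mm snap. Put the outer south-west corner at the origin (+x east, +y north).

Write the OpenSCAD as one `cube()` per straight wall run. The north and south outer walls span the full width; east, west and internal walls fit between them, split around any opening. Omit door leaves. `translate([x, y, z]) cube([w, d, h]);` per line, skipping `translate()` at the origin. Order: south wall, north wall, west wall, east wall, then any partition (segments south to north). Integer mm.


cube([4000, 100, 2500]);
translate([0, 3900, 0]) cube([4000, 100, 2500]);
translate([0, 100, 0]) cube([100, 3800, 2500]);
translate([3900, 100, 0]) cube([100, 3800, 2500]);
translate([2250, 100, 0]) cube([100, 1250, 2500]);
translate([2250, 2600, 0]) cube([100, 1300, 2500]);


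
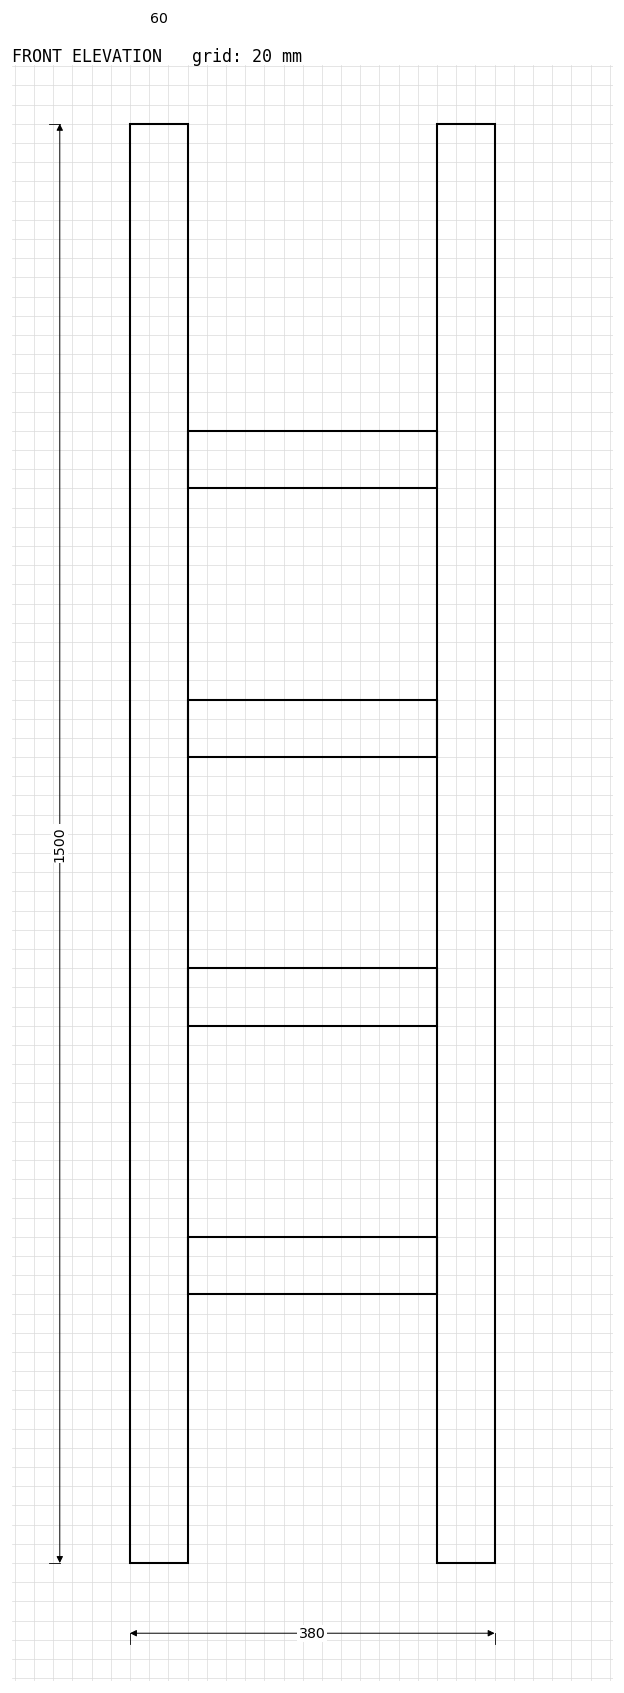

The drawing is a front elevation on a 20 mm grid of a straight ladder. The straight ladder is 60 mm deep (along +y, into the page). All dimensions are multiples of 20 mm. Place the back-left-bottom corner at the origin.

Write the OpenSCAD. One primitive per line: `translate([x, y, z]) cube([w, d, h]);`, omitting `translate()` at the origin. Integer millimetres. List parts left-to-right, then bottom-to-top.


cube([60, 60, 1500]);
translate([60, 0, 280]) cube([260, 60, 60]);
translate([60, 0, 560]) cube([260, 60, 60]);
translate([60, 0, 840]) cube([260, 60, 60]);
translate([60, 0, 1120]) cube([260, 60, 60]);
translate([320, 0, 0]) cube([60, 60, 1500]);
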